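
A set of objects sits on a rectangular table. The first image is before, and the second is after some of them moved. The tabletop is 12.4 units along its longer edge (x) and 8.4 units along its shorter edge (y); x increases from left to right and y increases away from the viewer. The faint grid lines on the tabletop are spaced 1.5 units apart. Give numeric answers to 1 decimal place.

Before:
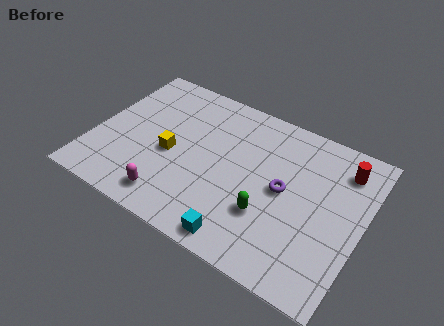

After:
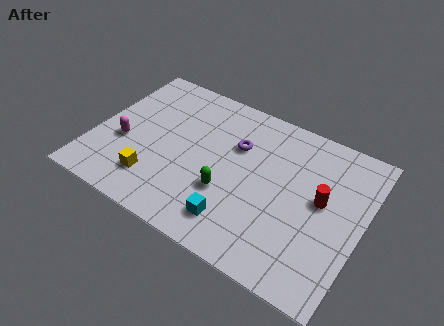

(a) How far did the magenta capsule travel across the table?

3.3

The magenta capsule was near (4.0, 1.3) before and (1.4, 3.3) after, so it travelled √(2.6² + 2.0²) ≈ 3.3 units.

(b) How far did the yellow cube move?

1.9

The yellow cube was near (3.6, 3.7) before and (3.1, 1.9) after, so it travelled √(0.5² + 1.8²) ≈ 1.9 units.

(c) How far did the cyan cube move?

0.8

The cyan cube was near (7.4, 0.9) before and (7.0, 1.6) after, so it travelled √(0.4² + 0.7²) ≈ 0.8 units.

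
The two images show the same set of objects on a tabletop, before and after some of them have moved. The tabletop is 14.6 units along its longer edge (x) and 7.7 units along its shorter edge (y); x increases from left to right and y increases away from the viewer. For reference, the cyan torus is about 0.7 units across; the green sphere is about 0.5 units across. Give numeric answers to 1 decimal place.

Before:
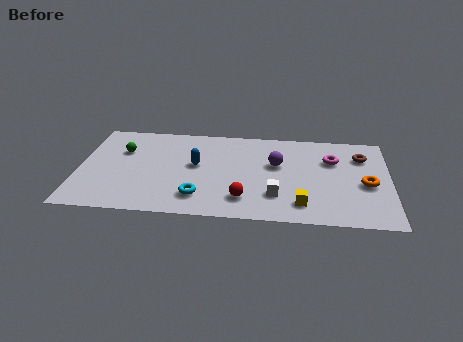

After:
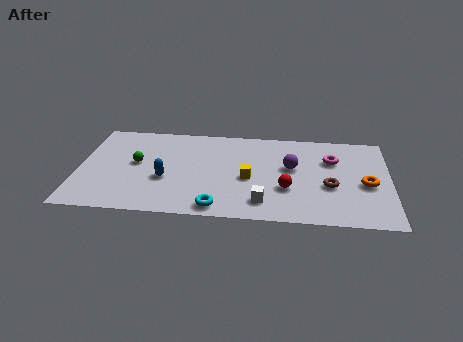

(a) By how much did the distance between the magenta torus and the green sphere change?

-0.6

The distance was about 9.9 in the first image and 9.3 in the second, so they moved 0.6 units closer together.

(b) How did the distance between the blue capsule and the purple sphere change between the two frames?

+2.3

Before: roughly 3.8 units apart; after: 6.1. That's 2.3 units further apart.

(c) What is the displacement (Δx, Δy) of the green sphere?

(0.7, -1.0)

The green sphere started near (2.0, 5.2) and ended near (2.7, 4.2).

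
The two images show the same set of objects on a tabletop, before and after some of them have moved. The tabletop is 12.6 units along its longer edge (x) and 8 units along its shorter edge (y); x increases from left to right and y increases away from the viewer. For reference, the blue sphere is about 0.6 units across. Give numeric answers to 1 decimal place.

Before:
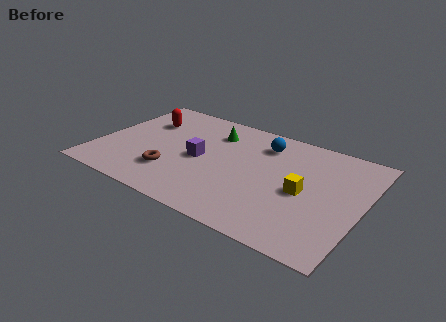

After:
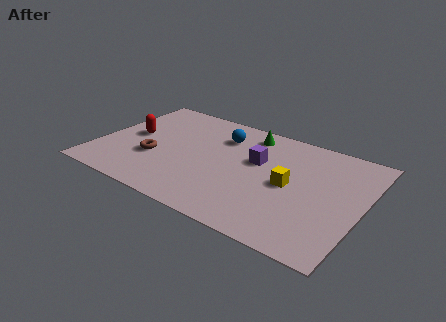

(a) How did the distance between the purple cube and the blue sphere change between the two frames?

-1.5

They were about 3.7 units apart before and 2.2 after — 1.5 units closer together.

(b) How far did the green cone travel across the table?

1.7

The green cone moved from about (5.2, 6.1) to (6.8, 6.8), a distance of √(1.6² + 0.7²) ≈ 1.7.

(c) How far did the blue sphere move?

2.0

From (7.6, 6.3) to (5.6, 6.0), the blue sphere covered √(2.0² + 0.3²) ≈ 2.0 units.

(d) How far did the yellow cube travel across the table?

0.7

The yellow cube moved from about (9.9, 3.7) to (9.2, 3.9), a distance of √(0.7² + 0.2²) ≈ 0.7.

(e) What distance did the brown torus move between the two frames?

1.2

The brown torus moved from about (3.8, 2.2) to (2.8, 2.9), a distance of √(1.0² + 0.7²) ≈ 1.2.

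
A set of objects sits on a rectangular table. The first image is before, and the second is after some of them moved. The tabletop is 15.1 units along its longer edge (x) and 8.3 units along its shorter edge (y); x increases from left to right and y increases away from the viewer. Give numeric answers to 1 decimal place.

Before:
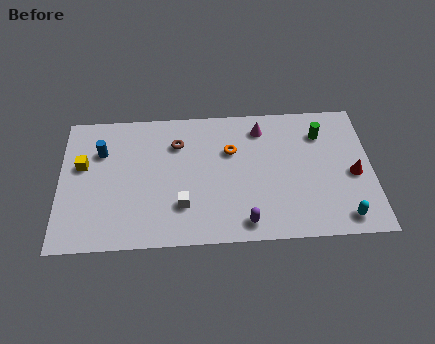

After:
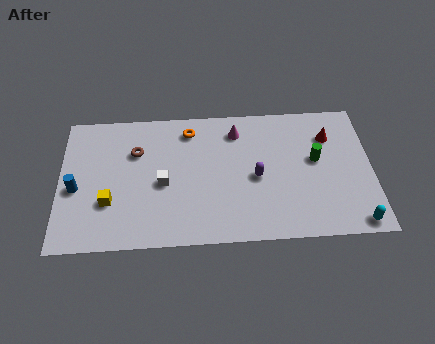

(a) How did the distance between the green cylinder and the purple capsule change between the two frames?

-3.4

The distance was about 6.4 in the first image and 3.0 in the second, so they moved 3.4 units closer together.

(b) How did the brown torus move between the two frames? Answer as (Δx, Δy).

(-2.0, -0.4)

The brown torus was at about (5.7, 6.1) and moved to about (3.7, 5.7).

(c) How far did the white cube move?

1.7

From (5.9, 2.3) to (5.0, 3.7), the white cube covered √(0.9² + 1.4²) ≈ 1.7 units.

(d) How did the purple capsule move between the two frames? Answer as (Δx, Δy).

(0.6, 2.7)

The purple capsule started near (8.9, 1.1) and ended near (9.5, 3.8).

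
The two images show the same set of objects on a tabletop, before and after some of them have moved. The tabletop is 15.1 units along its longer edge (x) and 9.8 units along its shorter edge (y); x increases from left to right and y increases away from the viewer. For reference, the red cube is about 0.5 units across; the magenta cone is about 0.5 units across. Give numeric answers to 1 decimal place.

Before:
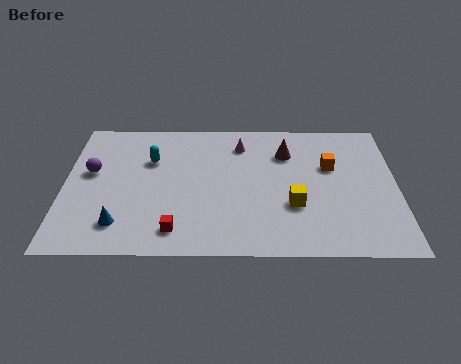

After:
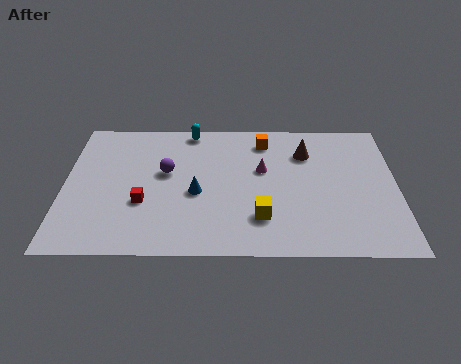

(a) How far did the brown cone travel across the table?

0.9

From (10.1, 7.2) to (11.0, 7.2), the brown cone covered √(0.9² + 0.0²) ≈ 0.9 units.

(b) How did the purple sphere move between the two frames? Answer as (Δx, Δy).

(3.4, 0.0)

From the two frames, the purple sphere sits at roughly (1.2, 5.7) before and (4.6, 5.7) after.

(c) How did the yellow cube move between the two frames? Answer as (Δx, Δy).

(-1.5, -0.9)

From the two frames, the yellow cube sits at roughly (10.4, 3.4) before and (8.9, 2.5) after.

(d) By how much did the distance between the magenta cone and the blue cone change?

-4.5

The distance was about 7.9 in the first image and 3.4 in the second, so they moved 4.5 units closer together.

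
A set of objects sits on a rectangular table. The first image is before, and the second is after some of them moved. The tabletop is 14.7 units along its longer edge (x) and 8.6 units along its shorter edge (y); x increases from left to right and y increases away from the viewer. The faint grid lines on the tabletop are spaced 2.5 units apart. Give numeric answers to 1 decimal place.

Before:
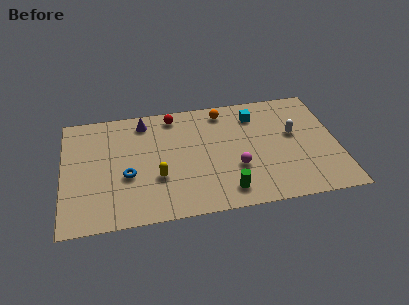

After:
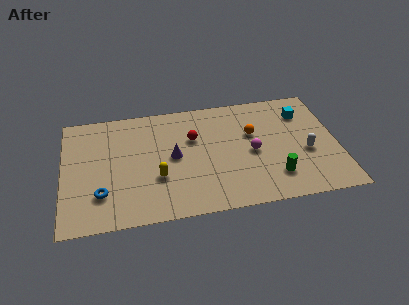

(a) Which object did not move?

the yellow capsule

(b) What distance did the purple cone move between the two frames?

3.3

From (4.4, 7.3) to (5.9, 4.4), the purple cone covered √(1.5² + 2.9²) ≈ 3.3 units.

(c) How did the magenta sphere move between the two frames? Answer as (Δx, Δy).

(0.9, 1.0)

From the two frames, the magenta sphere sits at roughly (9.2, 3.0) before and (10.1, 4.0) after.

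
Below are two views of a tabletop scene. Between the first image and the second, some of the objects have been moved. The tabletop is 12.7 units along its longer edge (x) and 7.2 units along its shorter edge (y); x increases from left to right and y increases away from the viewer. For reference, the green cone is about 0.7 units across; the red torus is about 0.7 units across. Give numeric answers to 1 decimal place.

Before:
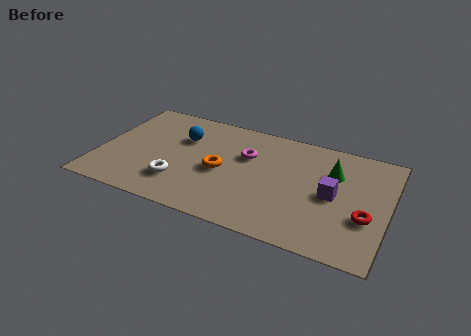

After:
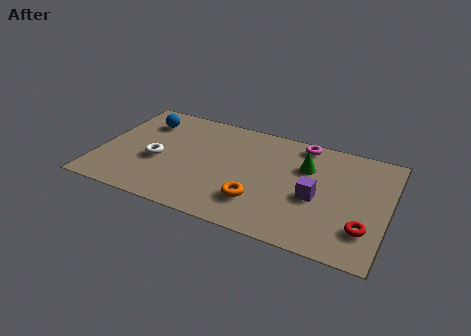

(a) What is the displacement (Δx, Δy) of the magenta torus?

(2.3, 1.7)

The magenta torus started near (6.4, 4.7) and ended near (8.7, 6.4).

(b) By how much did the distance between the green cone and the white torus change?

-0.5

The distance was about 7.2 in the first image and 6.7 in the second, so they moved 0.5 units closer together.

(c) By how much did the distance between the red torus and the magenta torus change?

-0.3

They were about 5.8 units apart before and 5.5 after — 0.3 units closer together.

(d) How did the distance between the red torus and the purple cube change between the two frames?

+0.8

The distance was about 1.7 in the first image and 2.5 in the second, so they moved 0.8 units further apart.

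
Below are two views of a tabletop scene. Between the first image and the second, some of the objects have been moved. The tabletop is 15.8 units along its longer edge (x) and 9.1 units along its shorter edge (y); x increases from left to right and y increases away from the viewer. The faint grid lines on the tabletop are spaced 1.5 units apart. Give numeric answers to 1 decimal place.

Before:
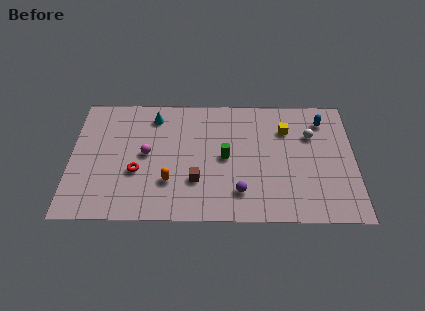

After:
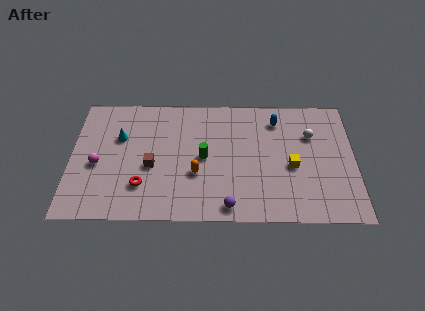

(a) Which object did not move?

the white sphere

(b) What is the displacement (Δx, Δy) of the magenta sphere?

(-2.7, -0.8)

The magenta sphere was at about (4.2, 4.7) and moved to about (1.5, 3.9).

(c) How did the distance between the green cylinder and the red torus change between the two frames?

-1.0

Before: roughly 5.0 units apart; after: 4.0. That's 1.0 units closer together.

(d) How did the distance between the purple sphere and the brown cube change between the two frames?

+2.6

The distance was about 2.5 in the first image and 5.1 in the second, so they moved 2.6 units further apart.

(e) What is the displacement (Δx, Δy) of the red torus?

(0.3, -1.0)

From the two frames, the red torus sits at roughly (3.7, 3.4) before and (4.0, 2.4) after.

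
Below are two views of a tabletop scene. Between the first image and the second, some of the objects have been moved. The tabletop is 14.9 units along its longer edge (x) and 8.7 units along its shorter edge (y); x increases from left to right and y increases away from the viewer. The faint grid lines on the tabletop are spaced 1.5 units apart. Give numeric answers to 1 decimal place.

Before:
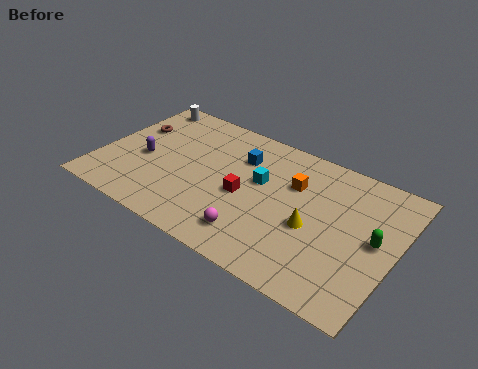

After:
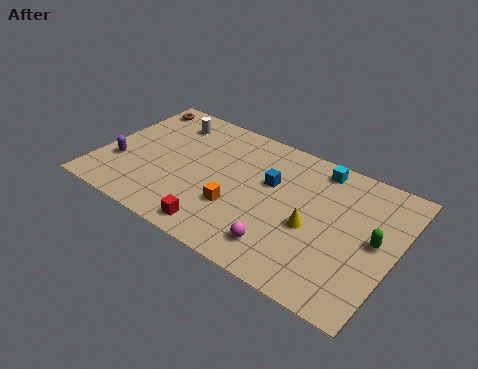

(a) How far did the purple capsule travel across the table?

1.4

The purple capsule was near (2.2, 3.8) before and (1.1, 2.9) after, so it travelled √(1.1² + 0.9²) ≈ 1.4 units.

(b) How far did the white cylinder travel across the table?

1.7

From (1.3, 7.7) to (2.9, 7.0), the white cylinder covered √(1.6² + 0.7²) ≈ 1.7 units.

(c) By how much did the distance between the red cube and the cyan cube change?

+6.2

They were about 1.4 units apart before and 7.6 after — 6.2 units further apart.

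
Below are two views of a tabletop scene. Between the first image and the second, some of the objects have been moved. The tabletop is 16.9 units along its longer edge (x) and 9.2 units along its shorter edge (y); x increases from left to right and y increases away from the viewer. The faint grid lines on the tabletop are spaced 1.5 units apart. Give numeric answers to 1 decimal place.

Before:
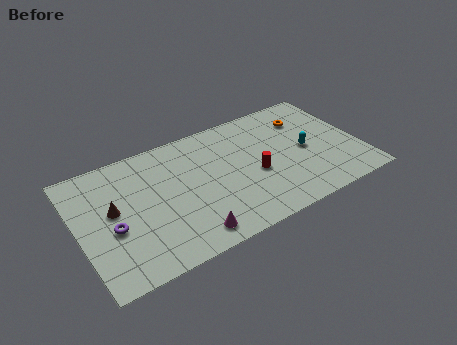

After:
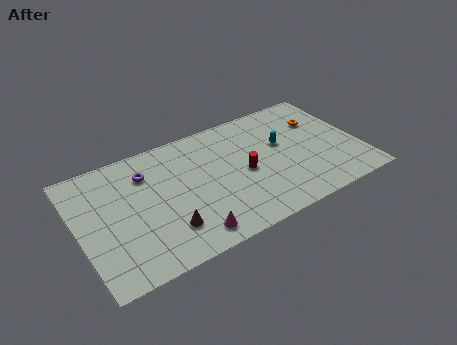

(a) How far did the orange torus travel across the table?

0.9

The orange torus moved from about (14.1, 6.9) to (14.9, 6.4), a distance of √(0.8² + 0.5²) ≈ 0.9.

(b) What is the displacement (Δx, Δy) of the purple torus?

(2.4, 3.1)

The purple torus was at about (1.9, 3.8) and moved to about (4.3, 6.9).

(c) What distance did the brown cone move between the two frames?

4.0

From (2.1, 5.1) to (4.9, 2.3), the brown cone covered √(2.8² + 2.8²) ≈ 4.0 units.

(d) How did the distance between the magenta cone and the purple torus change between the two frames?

+1.0

The distance was about 4.9 in the first image and 5.9 in the second, so they moved 1.0 units further apart.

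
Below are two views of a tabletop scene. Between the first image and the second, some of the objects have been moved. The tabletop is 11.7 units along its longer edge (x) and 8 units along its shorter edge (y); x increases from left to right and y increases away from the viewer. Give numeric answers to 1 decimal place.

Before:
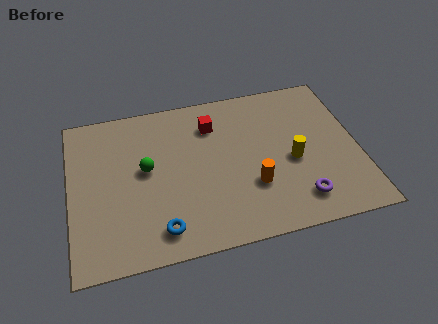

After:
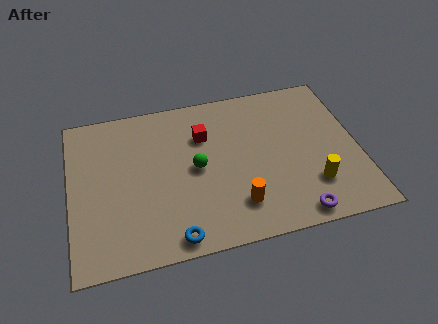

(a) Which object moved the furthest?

the green sphere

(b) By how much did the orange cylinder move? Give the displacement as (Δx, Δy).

(-0.7, -0.8)

The orange cylinder started near (7.3, 2.6) and ended near (6.6, 1.8).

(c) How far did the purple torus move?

0.7

The purple torus moved from about (9.1, 1.5) to (8.9, 0.8), a distance of √(0.2² + 0.7²) ≈ 0.7.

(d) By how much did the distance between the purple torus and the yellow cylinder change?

-0.5

The distance was about 2.0 in the first image and 1.5 in the second, so they moved 0.5 units closer together.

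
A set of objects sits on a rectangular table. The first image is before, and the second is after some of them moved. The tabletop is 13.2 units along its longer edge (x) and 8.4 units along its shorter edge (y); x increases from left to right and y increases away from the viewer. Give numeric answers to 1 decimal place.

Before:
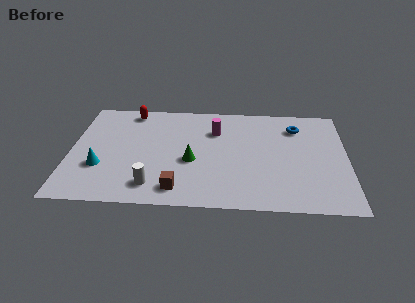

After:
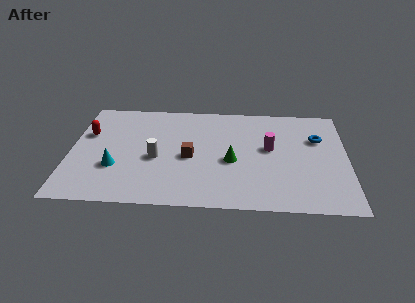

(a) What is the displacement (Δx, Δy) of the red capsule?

(-2.0, -2.0)

From the two frames, the red capsule sits at roughly (2.8, 7.4) before and (0.8, 5.4) after.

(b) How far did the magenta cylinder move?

2.9

The magenta cylinder was near (6.9, 6.0) before and (9.5, 4.7) after, so it travelled √(2.6² + 1.3²) ≈ 2.9 units.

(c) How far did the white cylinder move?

2.1

The white cylinder moved from about (4.0, 1.5) to (4.1, 3.6), a distance of √(0.1² + 2.1²) ≈ 2.1.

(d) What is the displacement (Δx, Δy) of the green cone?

(1.9, 0.1)

From the two frames, the green cone sits at roughly (5.8, 3.5) before and (7.7, 3.6) after.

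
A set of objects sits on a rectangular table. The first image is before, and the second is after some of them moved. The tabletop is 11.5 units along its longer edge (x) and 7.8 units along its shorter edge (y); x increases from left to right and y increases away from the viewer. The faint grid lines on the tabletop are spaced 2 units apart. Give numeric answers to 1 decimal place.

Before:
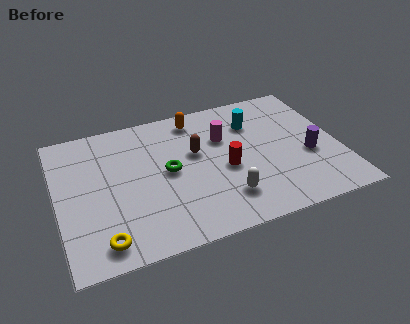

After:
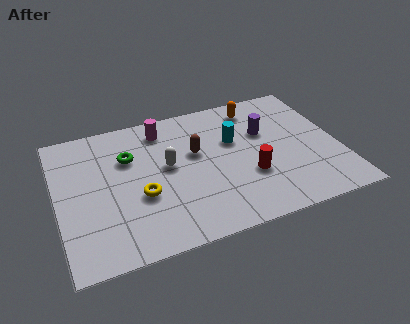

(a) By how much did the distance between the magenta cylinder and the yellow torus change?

-3.0

Before: roughly 6.7 units apart; after: 3.7. That's 3.0 units closer together.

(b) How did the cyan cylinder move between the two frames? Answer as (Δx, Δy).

(-0.9, -0.8)

From the two frames, the cyan cylinder sits at roughly (8.2, 5.7) before and (7.3, 4.9) after.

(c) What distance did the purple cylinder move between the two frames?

2.5

From (10.2, 3.1) to (8.6, 5.0), the purple cylinder covered √(1.6² + 1.9²) ≈ 2.5 units.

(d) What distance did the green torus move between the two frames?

2.0

The green torus moved from about (4.5, 4.0) to (3.0, 5.3), a distance of √(1.5² + 1.3²) ≈ 2.0.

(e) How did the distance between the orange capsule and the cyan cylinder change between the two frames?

-0.5

The distance was about 2.5 in the first image and 2.0 in the second, so they moved 0.5 units closer together.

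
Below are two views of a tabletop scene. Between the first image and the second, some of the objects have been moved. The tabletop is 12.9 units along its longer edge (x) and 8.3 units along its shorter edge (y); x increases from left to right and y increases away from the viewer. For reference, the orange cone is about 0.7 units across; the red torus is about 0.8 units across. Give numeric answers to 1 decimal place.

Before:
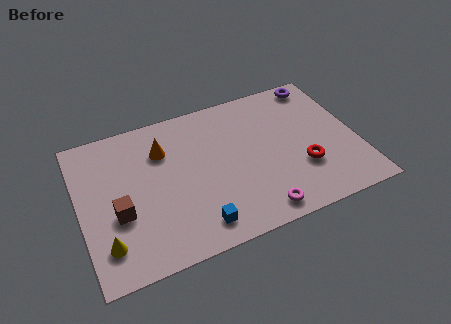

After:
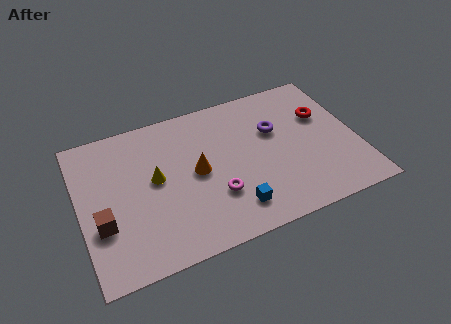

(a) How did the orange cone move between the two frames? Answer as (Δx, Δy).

(1.4, -1.8)

The orange cone was at about (4.0, 6.0) and moved to about (5.4, 4.2).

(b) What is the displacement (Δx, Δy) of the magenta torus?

(-1.8, 1.6)

The magenta torus was at about (7.9, 1.0) and moved to about (6.1, 2.6).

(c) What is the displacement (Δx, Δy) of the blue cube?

(1.7, 0.3)

The blue cube was at about (5.1, 1.3) and moved to about (6.8, 1.6).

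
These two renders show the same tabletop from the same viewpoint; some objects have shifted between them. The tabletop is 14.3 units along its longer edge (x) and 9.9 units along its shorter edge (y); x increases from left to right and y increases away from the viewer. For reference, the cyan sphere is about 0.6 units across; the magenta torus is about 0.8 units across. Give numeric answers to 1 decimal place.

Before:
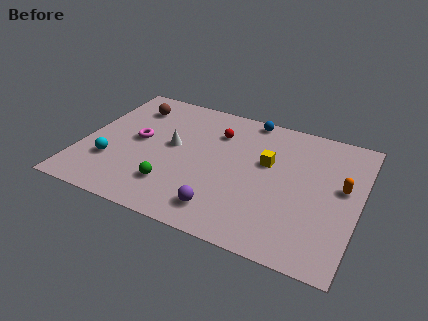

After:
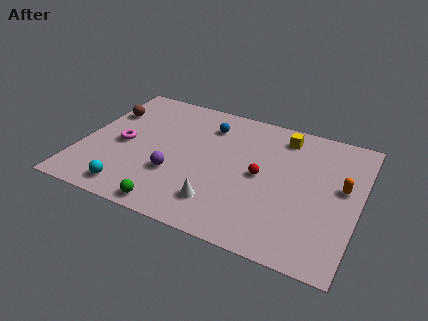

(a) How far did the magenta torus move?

0.9

From (2.8, 5.2) to (2.1, 4.6), the magenta torus covered √(0.7² + 0.6²) ≈ 0.9 units.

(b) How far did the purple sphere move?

3.1

The purple sphere was near (7.7, 1.7) before and (5.0, 3.3) after, so it travelled √(2.7² + 1.6²) ≈ 3.1 units.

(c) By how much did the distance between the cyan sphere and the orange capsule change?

-0.7

The distance was about 12.0 in the first image and 11.3 in the second, so they moved 0.7 units closer together.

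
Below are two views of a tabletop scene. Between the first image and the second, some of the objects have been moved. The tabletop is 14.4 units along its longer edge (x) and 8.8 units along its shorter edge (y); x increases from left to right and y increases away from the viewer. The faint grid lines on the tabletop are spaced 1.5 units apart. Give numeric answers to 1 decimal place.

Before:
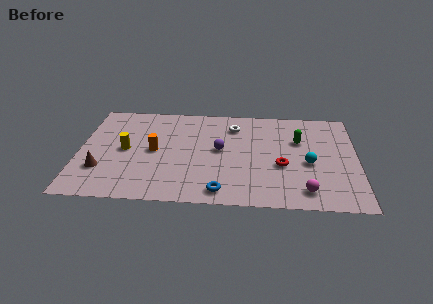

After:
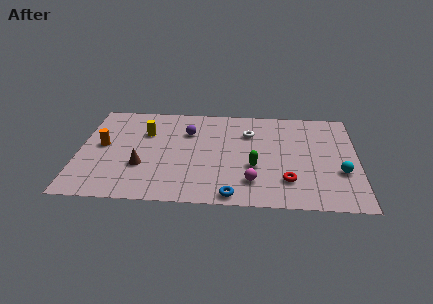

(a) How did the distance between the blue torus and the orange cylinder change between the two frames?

+3.0

Before: roughly 4.8 units apart; after: 7.8. That's 3.0 units further apart.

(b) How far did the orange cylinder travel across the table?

2.7

The orange cylinder was near (3.9, 4.4) before and (1.2, 4.7) after, so it travelled √(2.7² + 0.3²) ≈ 2.7 units.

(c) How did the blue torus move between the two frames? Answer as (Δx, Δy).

(0.6, -0.3)

The blue torus started near (7.4, 1.1) and ended near (8.0, 0.8).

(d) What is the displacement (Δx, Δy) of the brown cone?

(2.1, 0.4)

From the two frames, the brown cone sits at roughly (1.2, 2.6) before and (3.3, 3.0) after.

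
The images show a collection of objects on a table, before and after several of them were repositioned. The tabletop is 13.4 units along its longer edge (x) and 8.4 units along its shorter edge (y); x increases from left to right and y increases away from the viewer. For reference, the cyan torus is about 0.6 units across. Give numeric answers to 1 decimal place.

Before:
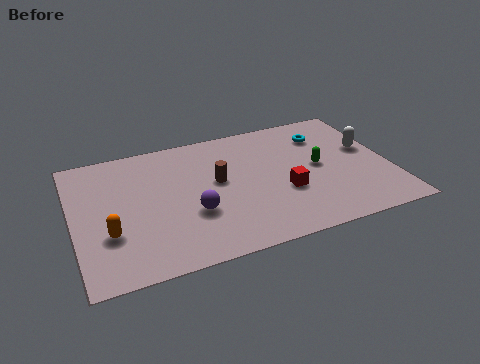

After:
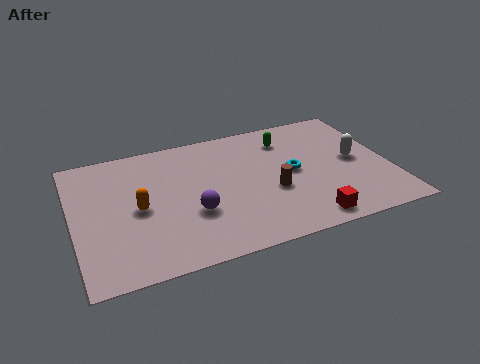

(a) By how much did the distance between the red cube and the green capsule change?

+3.6

They were about 2.0 units apart before and 5.6 after — 3.6 units further apart.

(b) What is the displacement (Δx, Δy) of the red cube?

(0.7, -2.1)

From the two frames, the red cube sits at roughly (8.8, 3.1) before and (9.5, 1.0) after.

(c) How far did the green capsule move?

2.5

The green capsule moved from about (10.4, 4.3) to (9.3, 6.6), a distance of √(1.1² + 2.3²) ≈ 2.5.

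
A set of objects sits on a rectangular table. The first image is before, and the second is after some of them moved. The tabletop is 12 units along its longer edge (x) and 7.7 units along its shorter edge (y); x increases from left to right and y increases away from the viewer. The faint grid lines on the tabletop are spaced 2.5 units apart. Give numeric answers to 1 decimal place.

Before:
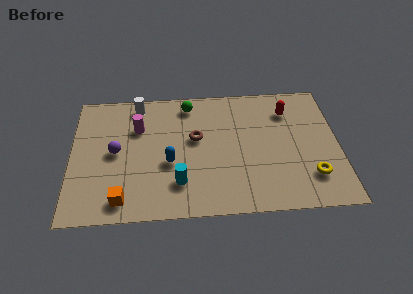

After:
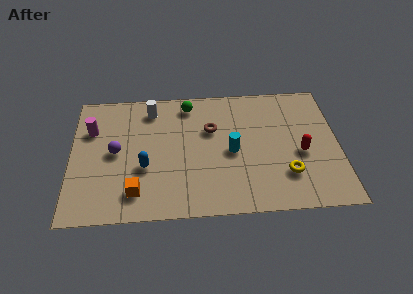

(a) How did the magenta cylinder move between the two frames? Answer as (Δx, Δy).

(-2.1, 0.0)

The magenta cylinder was at about (3.0, 5.3) and moved to about (0.9, 5.3).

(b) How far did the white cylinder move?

0.7

The white cylinder was near (3.0, 6.7) before and (3.6, 6.4) after, so it travelled √(0.6² + 0.3²) ≈ 0.7 units.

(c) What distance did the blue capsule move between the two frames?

1.1

The blue capsule moved from about (4.4, 3.1) to (3.3, 2.9), a distance of √(1.1² + 0.2²) ≈ 1.1.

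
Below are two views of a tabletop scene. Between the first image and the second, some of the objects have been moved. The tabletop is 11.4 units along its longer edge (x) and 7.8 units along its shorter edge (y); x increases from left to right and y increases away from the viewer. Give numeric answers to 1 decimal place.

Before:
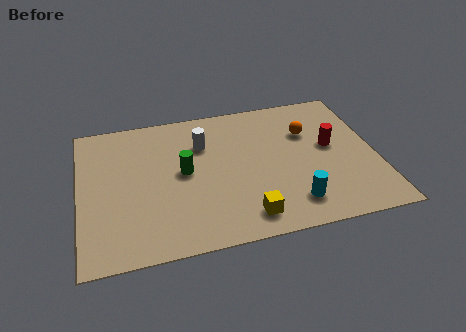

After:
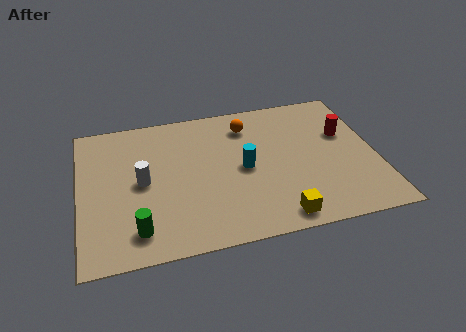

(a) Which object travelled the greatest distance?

the green cylinder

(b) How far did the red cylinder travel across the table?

0.8

From (9.7, 4.3) to (10.3, 4.9), the red cylinder covered √(0.6² + 0.6²) ≈ 0.8 units.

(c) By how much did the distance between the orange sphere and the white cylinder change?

+0.7

The distance was about 4.1 in the first image and 4.8 in the second, so they moved 0.7 units further apart.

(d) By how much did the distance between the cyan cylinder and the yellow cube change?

+1.3

They were about 1.8 units apart before and 3.1 after — 1.3 units further apart.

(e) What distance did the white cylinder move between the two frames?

2.9

From (4.8, 5.5) to (2.4, 3.9), the white cylinder covered √(2.4² + 1.6²) ≈ 2.9 units.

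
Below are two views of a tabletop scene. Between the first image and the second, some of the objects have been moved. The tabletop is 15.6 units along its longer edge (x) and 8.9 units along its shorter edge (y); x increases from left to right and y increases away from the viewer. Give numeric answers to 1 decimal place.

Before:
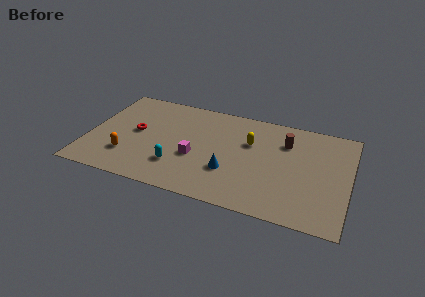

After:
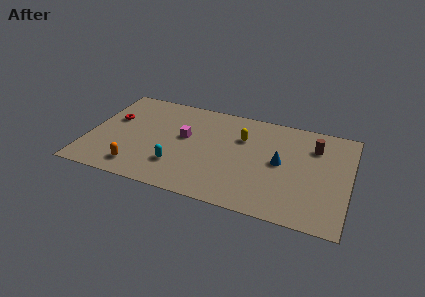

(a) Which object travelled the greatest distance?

the blue cone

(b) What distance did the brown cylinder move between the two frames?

1.7

From (11.7, 6.5) to (13.4, 6.6), the brown cylinder covered √(1.7² + 0.1²) ≈ 1.7 units.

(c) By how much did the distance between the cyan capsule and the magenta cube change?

+1.2

Before: roughly 1.5 units apart; after: 2.7. That's 1.2 units further apart.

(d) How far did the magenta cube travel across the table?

1.8

The magenta cube was near (6.5, 3.5) before and (5.7, 5.1) after, so it travelled √(0.8² + 1.6²) ≈ 1.8 units.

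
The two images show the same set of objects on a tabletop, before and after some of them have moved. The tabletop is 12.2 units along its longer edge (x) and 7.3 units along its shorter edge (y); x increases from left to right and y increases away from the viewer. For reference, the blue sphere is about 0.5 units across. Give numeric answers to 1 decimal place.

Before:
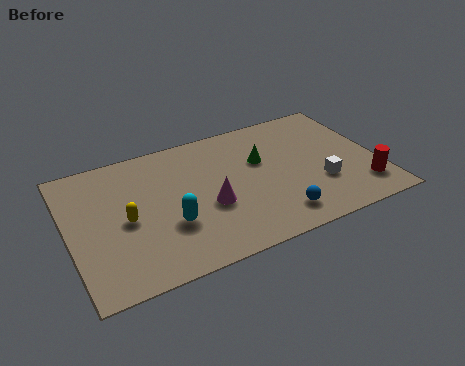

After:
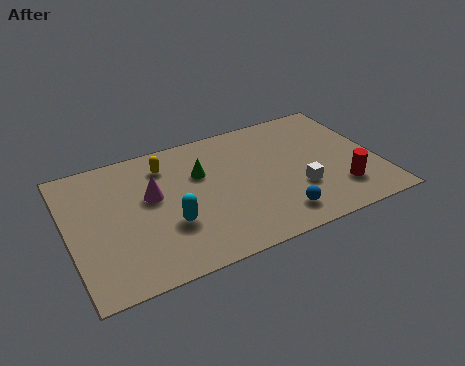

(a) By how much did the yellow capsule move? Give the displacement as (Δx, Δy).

(1.8, 2.4)

The yellow capsule started near (2.2, 3.4) and ended near (4.0, 5.8).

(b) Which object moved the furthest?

the yellow capsule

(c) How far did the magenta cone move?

2.5

From (5.4, 2.9) to (3.3, 4.3), the magenta cone covered √(2.1² + 1.4²) ≈ 2.5 units.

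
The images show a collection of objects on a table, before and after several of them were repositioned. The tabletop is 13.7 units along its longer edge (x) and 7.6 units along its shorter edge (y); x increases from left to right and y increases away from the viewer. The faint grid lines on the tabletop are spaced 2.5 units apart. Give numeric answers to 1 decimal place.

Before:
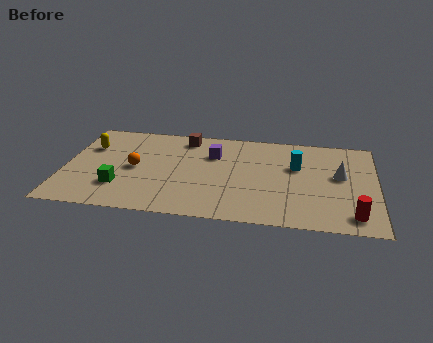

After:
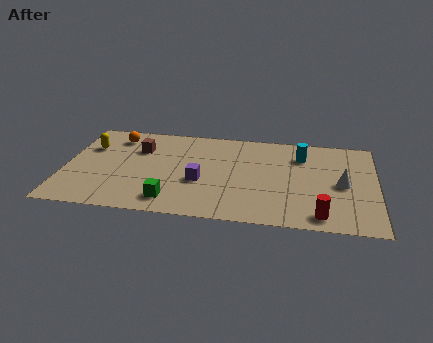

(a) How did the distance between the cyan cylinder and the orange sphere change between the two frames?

+1.1

The distance was about 7.2 in the first image and 8.3 in the second, so they moved 1.1 units further apart.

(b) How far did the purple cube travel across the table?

2.4

The purple cube moved from about (6.5, 5.3) to (6.0, 3.0), a distance of √(0.5² + 2.3²) ≈ 2.4.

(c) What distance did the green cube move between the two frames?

2.4

The green cube was near (2.5, 2.1) before and (4.8, 1.3) after, so it travelled √(2.3² + 0.8²) ≈ 2.4 units.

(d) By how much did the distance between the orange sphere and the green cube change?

+3.9

Before: roughly 1.7 units apart; after: 5.6. That's 3.9 units further apart.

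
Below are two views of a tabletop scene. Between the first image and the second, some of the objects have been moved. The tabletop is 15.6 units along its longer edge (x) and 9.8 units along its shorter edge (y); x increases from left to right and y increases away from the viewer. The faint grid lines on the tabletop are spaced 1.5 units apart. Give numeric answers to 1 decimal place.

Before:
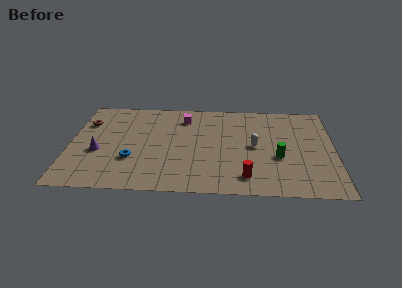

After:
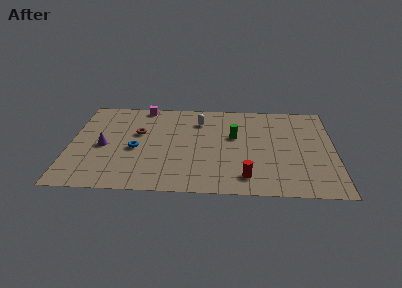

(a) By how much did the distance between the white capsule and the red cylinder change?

+3.2

Before: roughly 3.2 units apart; after: 6.4. That's 3.2 units further apart.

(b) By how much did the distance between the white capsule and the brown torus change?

-6.3

They were about 10.2 units apart before and 3.9 after — 6.3 units closer together.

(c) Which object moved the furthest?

the white capsule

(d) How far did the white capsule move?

4.2

The white capsule was near (10.9, 4.9) before and (7.6, 7.5) after, so it travelled √(3.3² + 2.6²) ≈ 4.2 units.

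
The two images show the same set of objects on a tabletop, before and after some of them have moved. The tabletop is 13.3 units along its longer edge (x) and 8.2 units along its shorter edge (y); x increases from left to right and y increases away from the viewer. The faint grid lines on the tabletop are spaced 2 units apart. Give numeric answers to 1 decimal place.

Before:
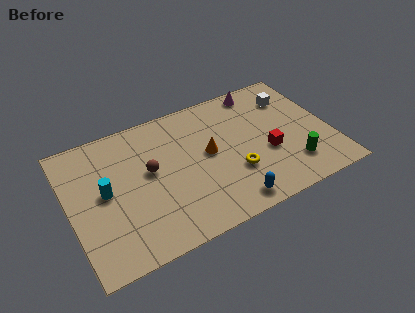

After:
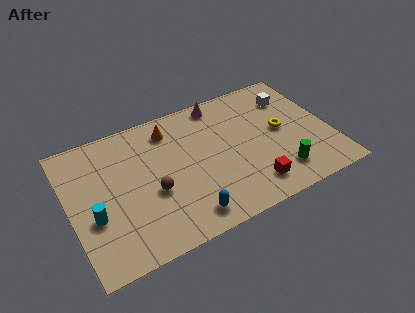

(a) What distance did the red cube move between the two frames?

2.0

The red cube moved from about (10.0, 3.2) to (8.9, 1.5), a distance of √(1.1² + 1.7²) ≈ 2.0.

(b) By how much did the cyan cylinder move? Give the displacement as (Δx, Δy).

(-0.7, -1.2)

From the two frames, the cyan cylinder sits at roughly (1.8, 4.3) before and (1.1, 3.1) after.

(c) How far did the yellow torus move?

3.1

The yellow torus was near (8.2, 2.7) before and (10.9, 4.3) after, so it travelled √(2.7² + 1.6²) ≈ 3.1 units.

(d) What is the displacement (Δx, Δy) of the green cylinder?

(-0.7, -0.2)

From the two frames, the green cylinder sits at roughly (11.1, 1.9) before and (10.4, 1.7) after.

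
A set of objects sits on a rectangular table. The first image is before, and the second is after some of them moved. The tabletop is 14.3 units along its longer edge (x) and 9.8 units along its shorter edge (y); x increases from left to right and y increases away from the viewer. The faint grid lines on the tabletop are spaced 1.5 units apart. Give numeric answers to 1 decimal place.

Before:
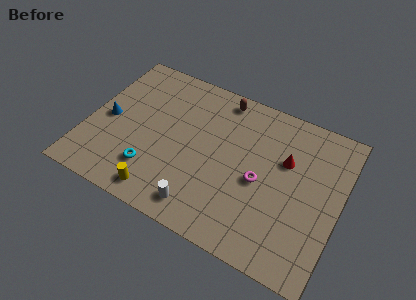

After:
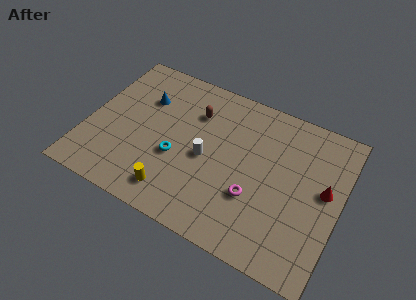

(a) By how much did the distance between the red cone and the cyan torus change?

+0.3

The distance was about 8.1 in the first image and 8.4 in the second, so they moved 0.3 units further apart.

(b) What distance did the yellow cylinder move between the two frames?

0.8

The yellow cylinder moved from about (4.7, 1.2) to (5.4, 1.6), a distance of √(0.7² + 0.4²) ≈ 0.8.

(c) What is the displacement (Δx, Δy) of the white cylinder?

(-0.2, 3.1)

From the two frames, the white cylinder sits at roughly (7.0, 1.4) before and (6.8, 4.5) after.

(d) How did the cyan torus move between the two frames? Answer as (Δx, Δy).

(1.2, 1.4)

The cyan torus was at about (4.0, 2.4) and moved to about (5.2, 3.8).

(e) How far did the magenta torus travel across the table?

1.1

The magenta torus was near (9.9, 4.4) before and (9.7, 3.3) after, so it travelled √(0.2² + 1.1²) ≈ 1.1 units.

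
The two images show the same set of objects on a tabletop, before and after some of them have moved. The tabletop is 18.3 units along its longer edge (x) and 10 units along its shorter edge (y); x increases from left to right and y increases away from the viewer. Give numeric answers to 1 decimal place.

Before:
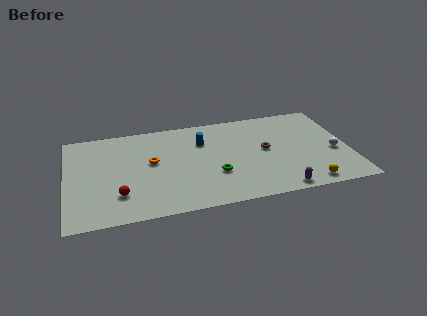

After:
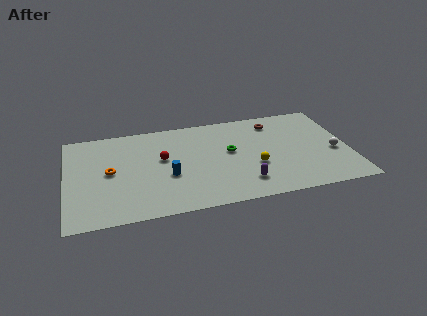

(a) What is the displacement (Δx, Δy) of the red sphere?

(2.9, 3.2)

From the two frames, the red sphere sits at roughly (3.3, 2.6) before and (6.2, 5.8) after.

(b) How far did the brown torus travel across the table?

3.0

From (12.9, 5.3) to (13.7, 8.2), the brown torus covered √(0.8² + 2.9²) ≈ 3.0 units.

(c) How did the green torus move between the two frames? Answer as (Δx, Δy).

(1.1, 2.2)

The green torus started near (9.5, 3.4) and ended near (10.6, 5.6).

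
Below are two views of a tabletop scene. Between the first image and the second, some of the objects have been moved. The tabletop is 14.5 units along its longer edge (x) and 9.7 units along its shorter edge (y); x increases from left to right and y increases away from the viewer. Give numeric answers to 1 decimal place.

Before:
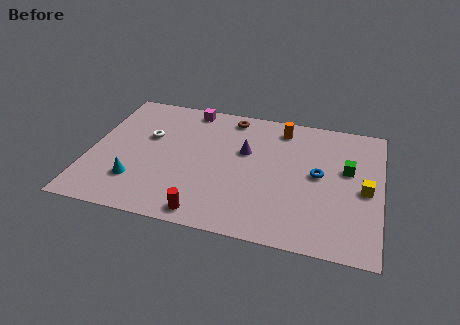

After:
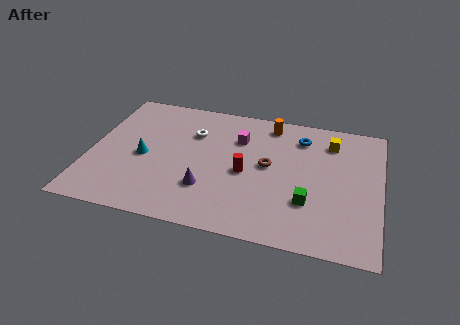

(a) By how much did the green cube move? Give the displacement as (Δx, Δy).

(-1.8, -2.8)

The green cube was at about (12.8, 5.8) and moved to about (11.0, 3.0).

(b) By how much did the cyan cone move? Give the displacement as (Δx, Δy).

(0.2, 1.9)

The cyan cone started near (2.5, 2.5) and ended near (2.7, 4.4).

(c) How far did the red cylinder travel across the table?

3.8

The red cylinder was near (6.1, 1.0) before and (7.8, 4.4) after, so it travelled √(1.7² + 3.4²) ≈ 3.8 units.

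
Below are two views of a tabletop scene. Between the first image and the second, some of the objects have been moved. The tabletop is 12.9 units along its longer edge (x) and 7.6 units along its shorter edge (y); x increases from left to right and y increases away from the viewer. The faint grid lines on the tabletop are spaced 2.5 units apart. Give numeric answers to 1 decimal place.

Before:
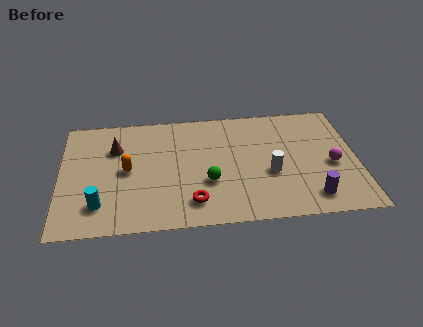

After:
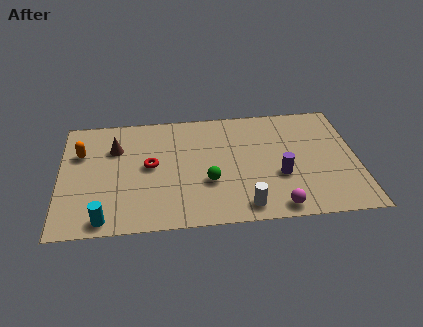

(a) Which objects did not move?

the green sphere and the brown cone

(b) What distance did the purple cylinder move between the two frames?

2.0

From (10.8, 1.3) to (9.5, 2.8), the purple cylinder covered √(1.3² + 1.5²) ≈ 2.0 units.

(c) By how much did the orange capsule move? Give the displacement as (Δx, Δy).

(-2.0, 1.3)

From the two frames, the orange capsule sits at roughly (2.9, 3.8) before and (0.9, 5.1) after.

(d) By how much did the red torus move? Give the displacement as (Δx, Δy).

(-1.8, 2.5)

The red torus was at about (5.7, 1.5) and moved to about (3.9, 4.0).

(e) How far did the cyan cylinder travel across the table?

0.9

From (1.7, 1.7) to (1.9, 0.8), the cyan cylinder covered √(0.2² + 0.9²) ≈ 0.9 units.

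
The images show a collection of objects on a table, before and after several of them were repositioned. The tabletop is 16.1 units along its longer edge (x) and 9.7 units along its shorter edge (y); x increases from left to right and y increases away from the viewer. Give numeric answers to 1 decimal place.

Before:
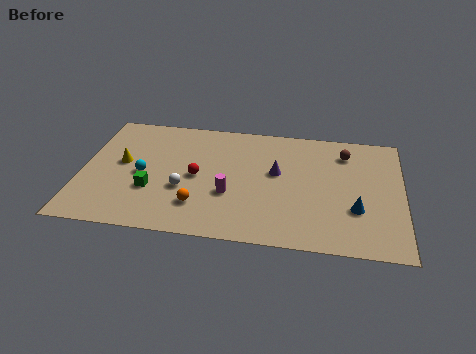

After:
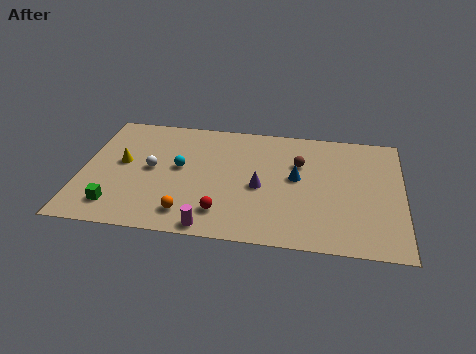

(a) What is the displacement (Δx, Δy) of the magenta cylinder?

(-0.8, -2.7)

The magenta cylinder was at about (7.5, 3.5) and moved to about (6.7, 0.8).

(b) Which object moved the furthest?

the blue cone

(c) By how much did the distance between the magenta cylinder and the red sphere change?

-0.8

The distance was about 2.1 in the first image and 1.3 in the second, so they moved 0.8 units closer together.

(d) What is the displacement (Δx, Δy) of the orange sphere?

(-0.5, -0.7)

The orange sphere started near (6.0, 2.4) and ended near (5.5, 1.7).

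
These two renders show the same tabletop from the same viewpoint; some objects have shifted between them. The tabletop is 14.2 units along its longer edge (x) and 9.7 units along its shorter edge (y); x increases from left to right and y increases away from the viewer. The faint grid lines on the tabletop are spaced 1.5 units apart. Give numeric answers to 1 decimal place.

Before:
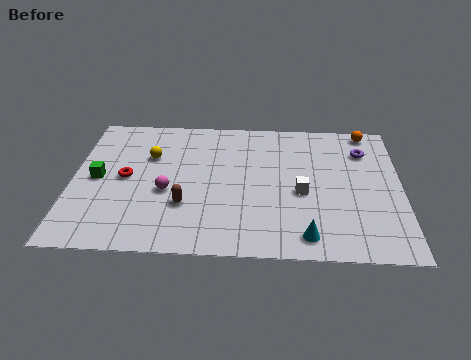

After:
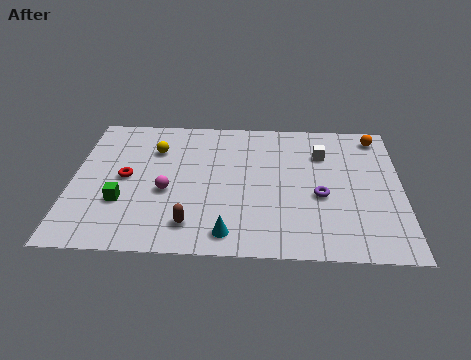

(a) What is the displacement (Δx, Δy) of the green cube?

(1.1, -1.6)

The green cube started near (1.1, 4.8) and ended near (2.2, 3.2).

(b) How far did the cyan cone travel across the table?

3.3

The cyan cone was near (10.1, 1.3) before and (6.8, 1.3) after, so it travelled √(3.3² + 0.0²) ≈ 3.3 units.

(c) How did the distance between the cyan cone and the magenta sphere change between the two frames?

-2.8

They were about 6.6 units apart before and 3.8 after — 2.8 units closer together.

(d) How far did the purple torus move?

3.8

The purple torus was near (12.6, 7.3) before and (10.7, 4.0) after, so it travelled √(1.9² + 3.3²) ≈ 3.8 units.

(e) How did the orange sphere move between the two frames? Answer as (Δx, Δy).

(0.4, -0.4)

The orange sphere was at about (12.8, 8.8) and moved to about (13.2, 8.4).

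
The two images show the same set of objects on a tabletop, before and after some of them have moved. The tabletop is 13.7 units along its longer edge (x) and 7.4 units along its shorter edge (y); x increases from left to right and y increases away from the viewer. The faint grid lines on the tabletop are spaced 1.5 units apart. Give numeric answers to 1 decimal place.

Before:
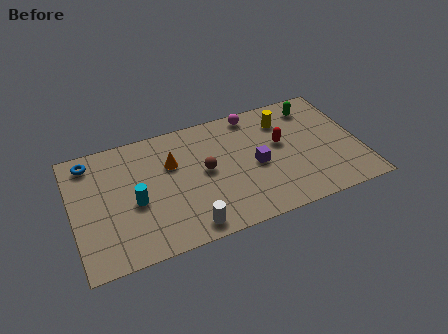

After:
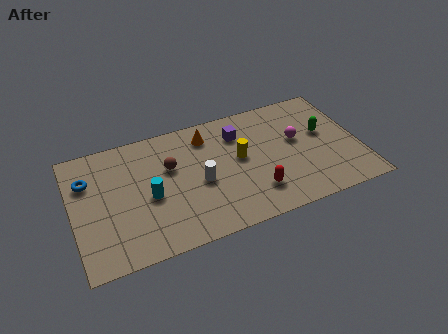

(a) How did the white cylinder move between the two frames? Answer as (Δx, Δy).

(0.8, 2.4)

The white cylinder was at about (5.2, 0.9) and moved to about (6.0, 3.3).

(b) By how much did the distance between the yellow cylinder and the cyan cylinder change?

-3.3

Before: roughly 7.8 units apart; after: 4.5. That's 3.3 units closer together.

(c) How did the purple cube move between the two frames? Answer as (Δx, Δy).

(-0.6, 2.2)

The purple cube started near (8.7, 3.4) and ended near (8.1, 5.6).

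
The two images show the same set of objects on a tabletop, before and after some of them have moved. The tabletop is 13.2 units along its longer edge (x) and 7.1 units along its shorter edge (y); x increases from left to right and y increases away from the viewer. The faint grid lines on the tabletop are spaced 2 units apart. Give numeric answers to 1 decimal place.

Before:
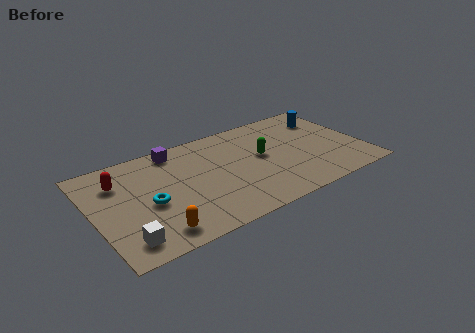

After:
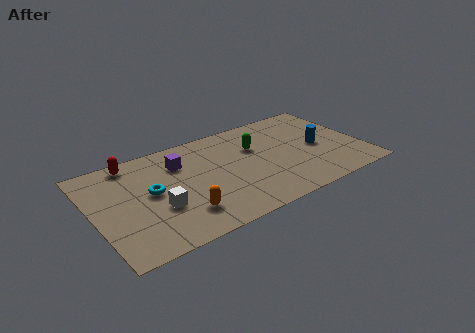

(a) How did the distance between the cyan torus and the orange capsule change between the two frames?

+0.4

Before: roughly 2.0 units apart; after: 2.4. That's 0.4 units further apart.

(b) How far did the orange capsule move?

1.5

The orange capsule moved from about (2.6, 1.1) to (4.0, 1.7), a distance of √(1.4² + 0.6²) ≈ 1.5.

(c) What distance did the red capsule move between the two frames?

1.4

From (1.4, 5.2) to (2.2, 6.3), the red capsule covered √(0.8² + 1.1²) ≈ 1.4 units.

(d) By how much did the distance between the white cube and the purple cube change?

-2.9

Before: roughly 5.9 units apart; after: 3.0. That's 2.9 units closer together.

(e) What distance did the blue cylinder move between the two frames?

2.2

The blue cylinder was near (11.9, 5.4) before and (11.1, 3.4) after, so it travelled √(0.8² + 2.0²) ≈ 2.2 units.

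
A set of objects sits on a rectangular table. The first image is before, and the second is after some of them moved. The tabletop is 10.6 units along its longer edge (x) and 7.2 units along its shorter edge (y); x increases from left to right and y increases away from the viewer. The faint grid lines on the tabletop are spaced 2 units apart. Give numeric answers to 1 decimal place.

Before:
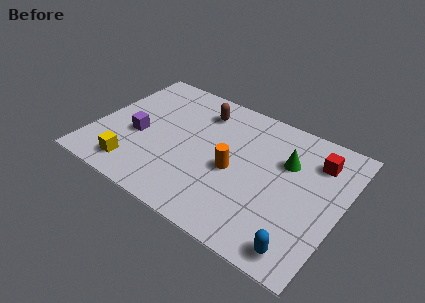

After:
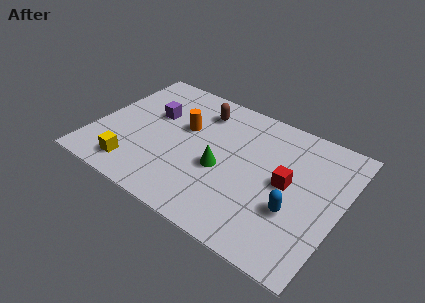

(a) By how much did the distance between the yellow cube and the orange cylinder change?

-0.9

Before: roughly 4.5 units apart; after: 3.6. That's 0.9 units closer together.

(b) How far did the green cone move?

3.1

From (8.1, 4.8) to (5.6, 3.0), the green cone covered √(2.5² + 1.8²) ≈ 3.1 units.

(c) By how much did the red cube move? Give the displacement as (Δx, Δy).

(-1.0, -1.8)

The red cube started near (9.3, 5.5) and ended near (8.3, 3.7).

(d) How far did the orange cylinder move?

2.7

The orange cylinder moved from about (6.1, 3.2) to (3.7, 4.4), a distance of √(2.4² + 1.2²) ≈ 2.7.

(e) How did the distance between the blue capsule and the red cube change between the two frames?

-3.3

The distance was about 4.6 in the first image and 1.3 in the second, so they moved 3.3 units closer together.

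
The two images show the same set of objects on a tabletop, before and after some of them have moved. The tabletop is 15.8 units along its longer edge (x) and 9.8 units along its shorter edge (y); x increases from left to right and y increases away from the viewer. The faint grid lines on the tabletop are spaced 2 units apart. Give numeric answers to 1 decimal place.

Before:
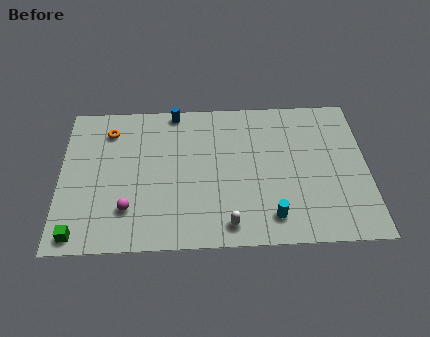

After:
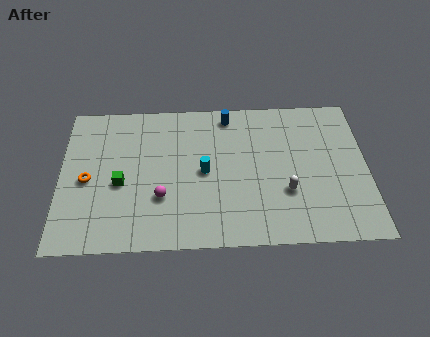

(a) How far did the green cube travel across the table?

3.8

From (1.0, 1.0) to (3.1, 4.2), the green cube covered √(2.1² + 3.2²) ≈ 3.8 units.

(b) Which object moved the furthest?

the cyan cylinder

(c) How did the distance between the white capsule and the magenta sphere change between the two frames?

+1.2

They were about 5.2 units apart before and 6.4 after — 1.2 units further apart.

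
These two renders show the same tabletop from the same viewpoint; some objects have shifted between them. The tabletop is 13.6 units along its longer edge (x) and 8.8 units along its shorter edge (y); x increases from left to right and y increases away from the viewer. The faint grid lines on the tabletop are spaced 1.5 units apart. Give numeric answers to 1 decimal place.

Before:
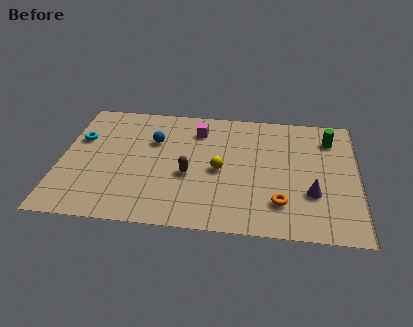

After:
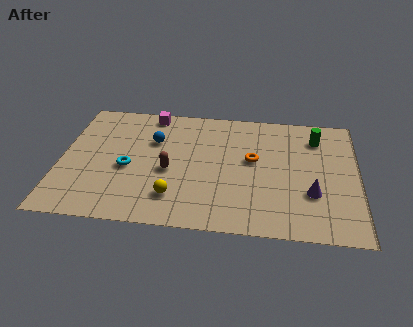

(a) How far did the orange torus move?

3.2

The orange torus was near (10.1, 2.1) before and (8.8, 5.0) after, so it travelled √(1.3² + 2.9²) ≈ 3.2 units.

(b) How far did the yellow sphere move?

2.9

From (7.3, 4.1) to (5.3, 2.0), the yellow sphere covered √(2.0² + 2.1²) ≈ 2.9 units.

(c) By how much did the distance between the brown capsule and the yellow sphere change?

+0.3

They were about 1.5 units apart before and 1.8 after — 0.3 units further apart.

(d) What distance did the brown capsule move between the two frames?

0.9

The brown capsule moved from about (5.9, 3.6) to (5.0, 3.8), a distance of √(0.9² + 0.2²) ≈ 0.9.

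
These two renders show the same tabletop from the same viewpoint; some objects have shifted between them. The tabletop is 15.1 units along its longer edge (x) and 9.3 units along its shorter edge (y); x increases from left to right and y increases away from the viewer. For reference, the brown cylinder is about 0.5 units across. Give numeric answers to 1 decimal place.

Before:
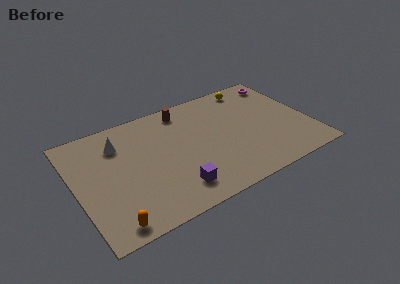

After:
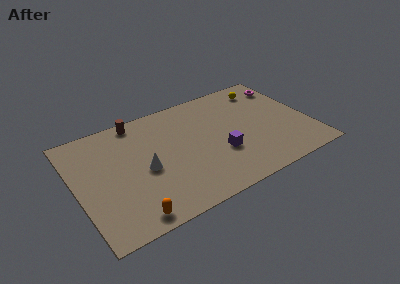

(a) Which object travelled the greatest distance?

the purple cube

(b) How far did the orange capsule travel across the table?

1.2

From (1.7, 1.0) to (2.9, 1.0), the orange capsule covered √(1.2² + 0.0²) ≈ 1.2 units.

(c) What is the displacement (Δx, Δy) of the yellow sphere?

(0.8, -0.5)

The yellow sphere started near (12.0, 8.2) and ended near (12.8, 7.7).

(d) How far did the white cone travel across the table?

3.1

The white cone moved from about (3.0, 7.0) to (4.3, 4.2), a distance of √(1.3² + 2.8²) ≈ 3.1.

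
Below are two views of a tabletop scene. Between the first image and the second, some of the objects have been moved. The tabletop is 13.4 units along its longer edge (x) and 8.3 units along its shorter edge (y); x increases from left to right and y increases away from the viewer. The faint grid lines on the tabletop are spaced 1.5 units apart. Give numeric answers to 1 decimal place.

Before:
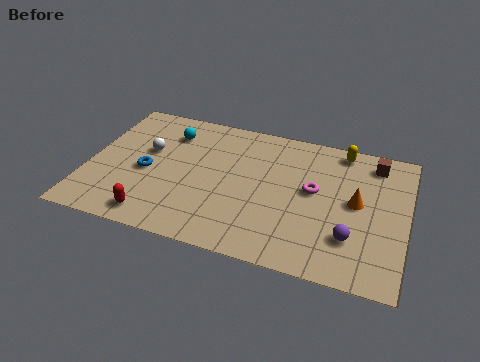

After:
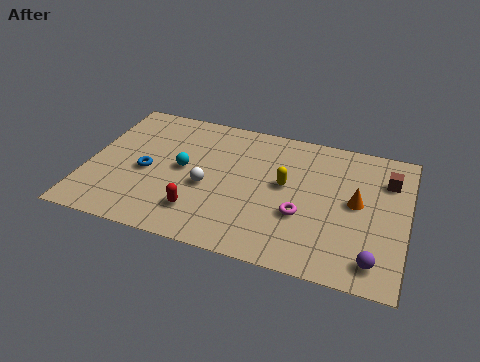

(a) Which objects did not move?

the blue torus and the orange cone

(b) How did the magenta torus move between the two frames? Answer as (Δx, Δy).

(-0.4, -1.6)

The magenta torus started near (9.5, 4.6) and ended near (9.1, 3.0).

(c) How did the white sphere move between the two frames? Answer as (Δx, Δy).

(2.7, -1.5)

From the two frames, the white sphere sits at roughly (2.4, 5.0) before and (5.1, 3.5) after.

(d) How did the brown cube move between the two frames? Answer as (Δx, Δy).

(0.6, -0.9)

The brown cube was at about (11.9, 7.0) and moved to about (12.5, 6.1).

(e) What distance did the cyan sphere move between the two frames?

2.2

The cyan sphere moved from about (3.2, 6.4) to (4.0, 4.3), a distance of √(0.8² + 2.1²) ≈ 2.2.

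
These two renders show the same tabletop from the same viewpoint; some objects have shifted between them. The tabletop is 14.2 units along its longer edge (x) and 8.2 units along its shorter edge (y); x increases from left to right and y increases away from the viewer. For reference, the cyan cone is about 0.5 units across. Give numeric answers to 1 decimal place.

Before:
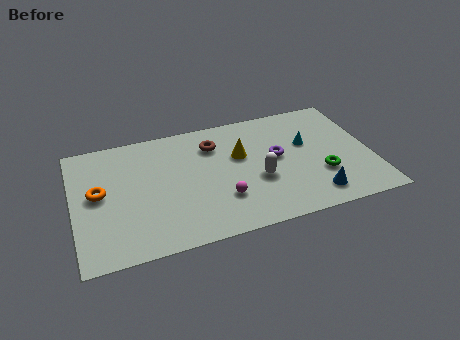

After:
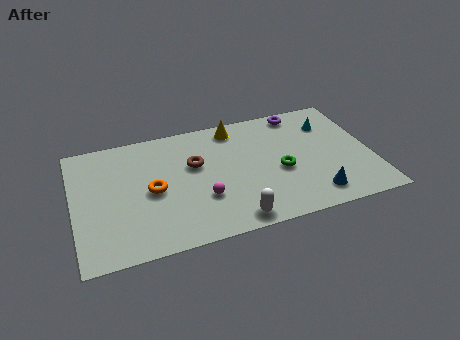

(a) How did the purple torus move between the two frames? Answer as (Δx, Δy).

(1.4, 2.8)

From the two frames, the purple torus sits at roughly (9.7, 4.5) before and (11.1, 7.3) after.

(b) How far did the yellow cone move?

2.0

From (8.0, 5.1) to (7.9, 7.1), the yellow cone covered √(0.1² + 2.0²) ≈ 2.0 units.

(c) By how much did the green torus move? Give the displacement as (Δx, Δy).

(-1.9, 0.8)

The green torus was at about (11.7, 2.7) and moved to about (9.8, 3.5).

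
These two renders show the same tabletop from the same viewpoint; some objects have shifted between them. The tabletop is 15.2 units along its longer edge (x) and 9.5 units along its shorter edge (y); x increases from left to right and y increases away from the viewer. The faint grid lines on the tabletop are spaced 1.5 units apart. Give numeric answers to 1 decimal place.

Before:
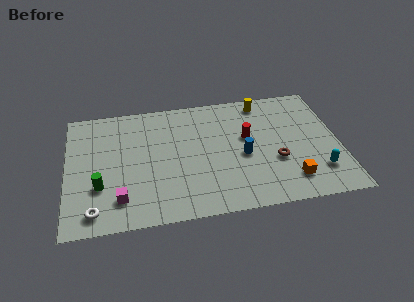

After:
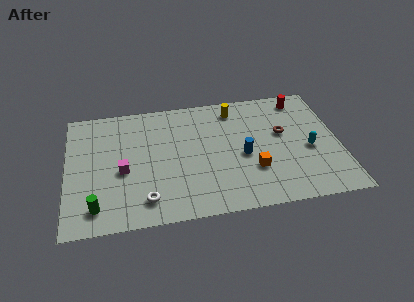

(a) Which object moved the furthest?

the red cylinder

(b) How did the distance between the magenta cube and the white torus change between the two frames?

+1.1

Before: roughly 1.6 units apart; after: 2.7. That's 1.1 units further apart.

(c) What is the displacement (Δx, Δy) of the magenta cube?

(0.2, 2.1)

The magenta cube was at about (2.9, 2.0) and moved to about (3.1, 4.1).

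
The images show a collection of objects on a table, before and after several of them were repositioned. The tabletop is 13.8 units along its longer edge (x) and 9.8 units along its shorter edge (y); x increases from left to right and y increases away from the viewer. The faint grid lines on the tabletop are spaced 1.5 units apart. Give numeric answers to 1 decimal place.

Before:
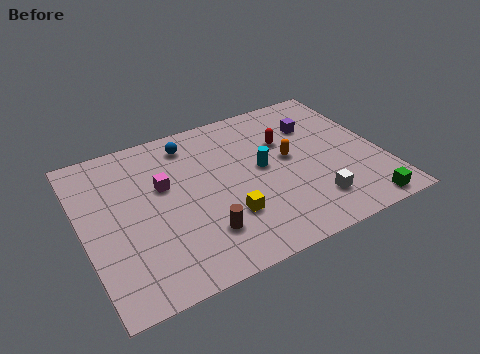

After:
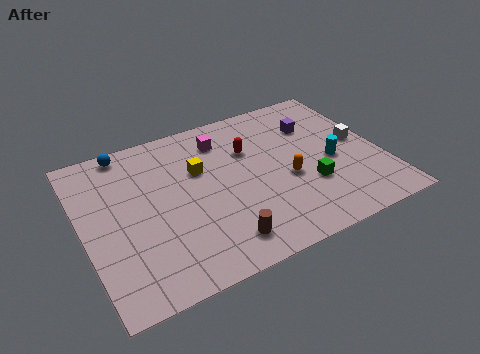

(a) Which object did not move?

the purple cube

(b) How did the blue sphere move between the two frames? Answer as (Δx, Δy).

(-2.9, 0.7)

The blue sphere started near (5.3, 8.2) and ended near (2.4, 8.9).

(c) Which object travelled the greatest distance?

the white cube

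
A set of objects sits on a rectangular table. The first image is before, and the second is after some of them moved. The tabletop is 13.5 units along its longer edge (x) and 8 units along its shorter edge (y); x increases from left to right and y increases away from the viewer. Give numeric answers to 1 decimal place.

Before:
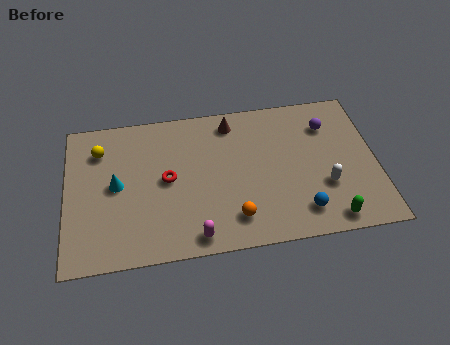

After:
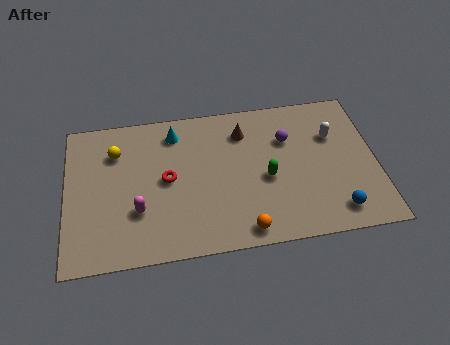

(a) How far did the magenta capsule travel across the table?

2.9

The magenta capsule was near (5.5, 0.9) before and (3.1, 2.6) after, so it travelled √(2.4² + 1.7²) ≈ 2.9 units.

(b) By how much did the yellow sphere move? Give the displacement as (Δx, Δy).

(0.7, -0.2)

The yellow sphere was at about (1.5, 6.1) and moved to about (2.2, 5.9).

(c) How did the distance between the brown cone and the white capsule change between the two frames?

-1.7

The distance was about 5.7 in the first image and 4.0 in the second, so they moved 1.7 units closer together.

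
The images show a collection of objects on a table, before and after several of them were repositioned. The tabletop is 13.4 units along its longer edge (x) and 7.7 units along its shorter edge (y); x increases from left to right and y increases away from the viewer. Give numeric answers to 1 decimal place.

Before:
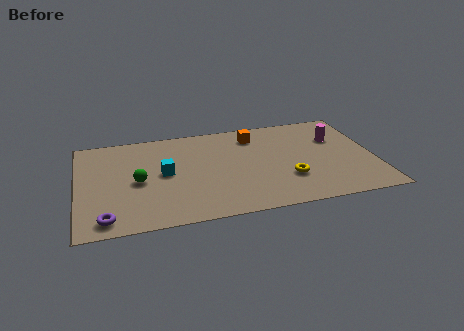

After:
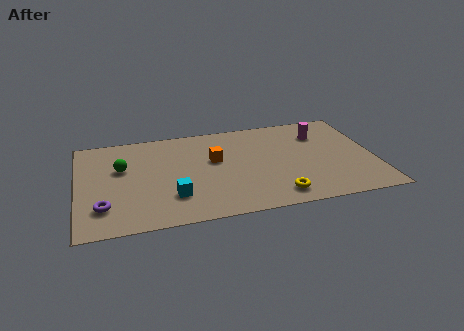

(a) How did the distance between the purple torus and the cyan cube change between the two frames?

-0.9

Before: roughly 4.0 units apart; after: 3.1. That's 0.9 units closer together.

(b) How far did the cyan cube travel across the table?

1.9

From (3.9, 4.0) to (4.2, 2.1), the cyan cube covered √(0.3² + 1.9²) ≈ 1.9 units.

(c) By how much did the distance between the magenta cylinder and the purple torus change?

-0.7

Before: roughly 11.4 units apart; after: 10.7. That's 0.7 units closer together.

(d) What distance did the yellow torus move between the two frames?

1.3

The yellow torus was near (9.4, 2.4) before and (8.8, 1.2) after, so it travelled √(0.6² + 1.2²) ≈ 1.3 units.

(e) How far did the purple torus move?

0.9

From (1.2, 1.0) to (1.1, 1.9), the purple torus covered √(0.1² + 0.9²) ≈ 0.9 units.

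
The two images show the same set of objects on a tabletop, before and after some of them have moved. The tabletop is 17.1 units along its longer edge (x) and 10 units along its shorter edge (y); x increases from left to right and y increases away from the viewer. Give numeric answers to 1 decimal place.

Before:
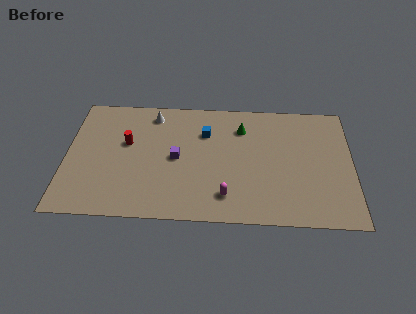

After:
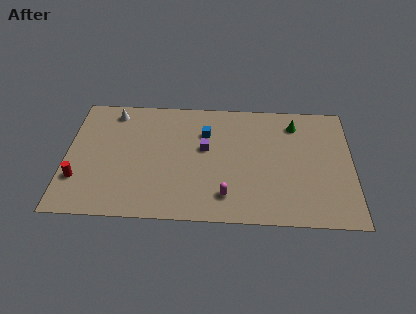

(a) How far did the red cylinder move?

4.2

The red cylinder was near (3.6, 6.0) before and (0.8, 2.9) after, so it travelled √(2.8² + 3.1²) ≈ 4.2 units.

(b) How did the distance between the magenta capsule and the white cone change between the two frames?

+1.6

The distance was about 7.9 in the first image and 9.5 in the second, so they moved 1.6 units further apart.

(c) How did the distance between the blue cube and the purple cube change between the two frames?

-1.5

They were about 2.8 units apart before and 1.3 after — 1.5 units closer together.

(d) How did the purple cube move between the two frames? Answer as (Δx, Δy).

(1.7, 0.9)

The purple cube started near (6.6, 4.9) and ended near (8.3, 5.8).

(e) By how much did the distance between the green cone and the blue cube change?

+3.2

They were about 2.3 units apart before and 5.5 after — 3.2 units further apart.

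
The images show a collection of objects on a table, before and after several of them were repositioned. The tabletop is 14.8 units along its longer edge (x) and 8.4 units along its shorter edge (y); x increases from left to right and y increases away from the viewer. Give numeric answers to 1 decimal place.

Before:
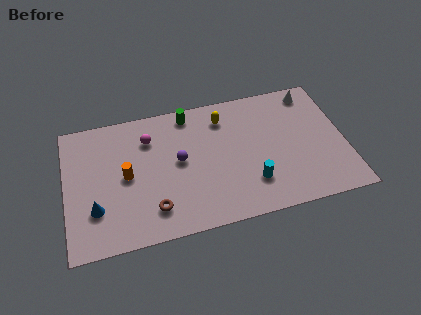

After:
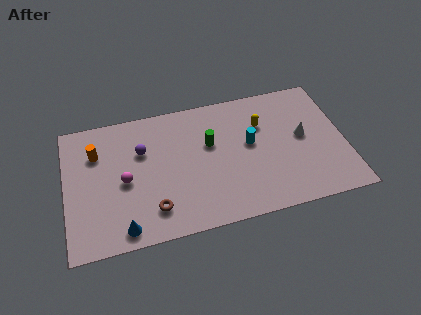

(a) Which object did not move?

the brown torus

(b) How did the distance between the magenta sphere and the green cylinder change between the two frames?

+2.3

They were about 2.5 units apart before and 4.8 after — 2.3 units further apart.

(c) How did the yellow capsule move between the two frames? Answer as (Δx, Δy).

(2.0, -0.9)

The yellow capsule was at about (8.5, 6.7) and moved to about (10.5, 5.8).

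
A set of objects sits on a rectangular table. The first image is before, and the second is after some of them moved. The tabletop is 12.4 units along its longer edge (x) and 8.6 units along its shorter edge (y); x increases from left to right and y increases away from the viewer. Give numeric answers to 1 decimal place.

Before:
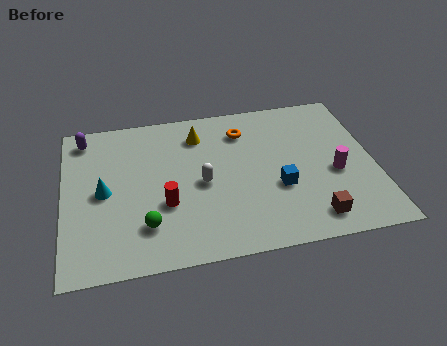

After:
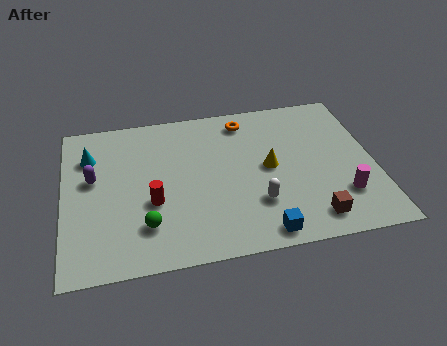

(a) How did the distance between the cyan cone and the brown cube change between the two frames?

+1.3

Before: roughly 8.6 units apart; after: 9.9. That's 1.3 units further apart.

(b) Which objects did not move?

the brown cube and the green sphere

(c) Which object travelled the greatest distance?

the yellow cone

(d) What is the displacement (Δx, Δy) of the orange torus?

(0.1, 0.6)

The orange torus was at about (7.3, 6.7) and moved to about (7.4, 7.3).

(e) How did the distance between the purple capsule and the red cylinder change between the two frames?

-2.4

The distance was about 5.3 in the first image and 2.9 in the second, so they moved 2.4 units closer together.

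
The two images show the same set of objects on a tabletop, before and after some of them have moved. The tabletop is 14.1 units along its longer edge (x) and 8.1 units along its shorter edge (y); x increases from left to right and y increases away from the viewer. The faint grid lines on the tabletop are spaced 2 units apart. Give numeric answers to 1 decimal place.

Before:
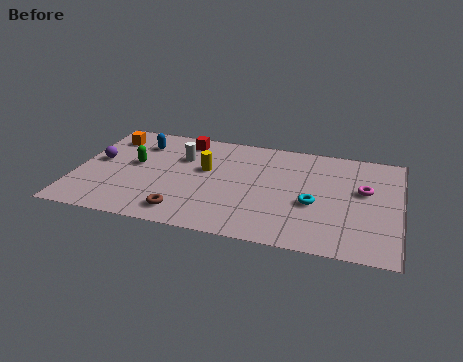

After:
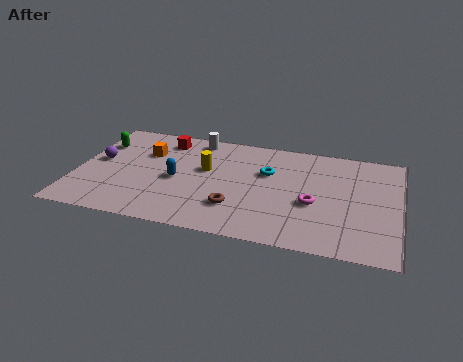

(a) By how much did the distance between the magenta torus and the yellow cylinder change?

-1.9

They were about 6.9 units apart before and 5.0 after — 1.9 units closer together.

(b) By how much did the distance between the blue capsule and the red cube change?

+1.1

Before: roughly 2.0 units apart; after: 3.1. That's 1.1 units further apart.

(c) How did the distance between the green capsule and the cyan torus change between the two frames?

-0.5

The distance was about 8.0 in the first image and 7.5 in the second, so they moved 0.5 units closer together.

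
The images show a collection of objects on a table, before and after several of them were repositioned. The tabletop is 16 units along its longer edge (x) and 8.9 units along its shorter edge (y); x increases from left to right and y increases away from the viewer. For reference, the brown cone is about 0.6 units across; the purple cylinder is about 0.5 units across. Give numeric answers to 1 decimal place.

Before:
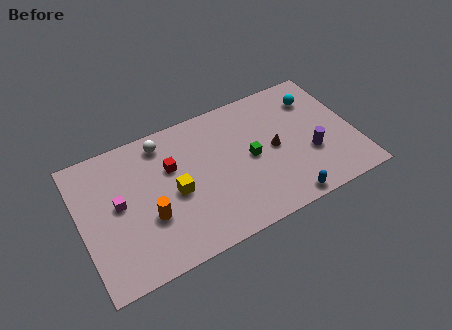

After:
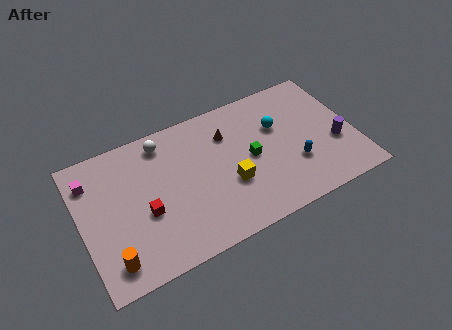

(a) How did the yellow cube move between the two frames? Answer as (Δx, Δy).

(3.1, -0.8)

From the two frames, the yellow cube sits at roughly (5.4, 4.1) before and (8.5, 3.3) after.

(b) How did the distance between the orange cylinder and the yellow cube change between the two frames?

+5.5

They were about 1.8 units apart before and 7.3 after — 5.5 units further apart.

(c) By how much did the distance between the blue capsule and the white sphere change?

-0.7

Before: roughly 9.3 units apart; after: 8.6. That's 0.7 units closer together.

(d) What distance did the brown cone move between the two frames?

3.3

The brown cone moved from about (11.3, 4.4) to (8.8, 6.5), a distance of √(2.5² + 2.1²) ≈ 3.3.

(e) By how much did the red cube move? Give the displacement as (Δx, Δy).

(-1.8, -2.2)

The red cube was at about (5.4, 5.8) and moved to about (3.6, 3.6).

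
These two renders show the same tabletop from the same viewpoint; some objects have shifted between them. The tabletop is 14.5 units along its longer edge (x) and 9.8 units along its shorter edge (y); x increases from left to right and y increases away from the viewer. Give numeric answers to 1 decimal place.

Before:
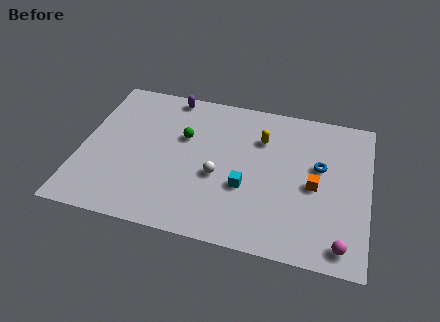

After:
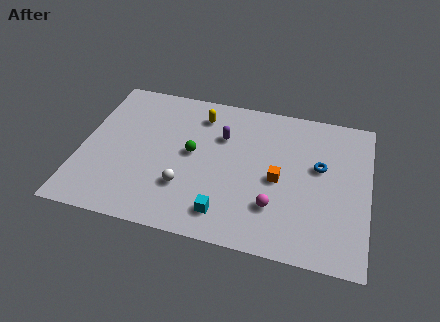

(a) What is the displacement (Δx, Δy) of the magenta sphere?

(-3.4, 1.5)

From the two frames, the magenta sphere sits at roughly (13.3, 1.2) before and (9.9, 2.7) after.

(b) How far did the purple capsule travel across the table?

3.6

The purple capsule moved from about (4.2, 8.9) to (7.0, 6.7), a distance of √(2.8² + 2.2²) ≈ 3.6.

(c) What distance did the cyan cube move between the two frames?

2.1

From (8.4, 3.6) to (7.5, 1.7), the cyan cube covered √(0.9² + 1.9²) ≈ 2.1 units.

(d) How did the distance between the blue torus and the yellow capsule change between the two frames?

+3.3

They were about 3.2 units apart before and 6.5 after — 3.3 units further apart.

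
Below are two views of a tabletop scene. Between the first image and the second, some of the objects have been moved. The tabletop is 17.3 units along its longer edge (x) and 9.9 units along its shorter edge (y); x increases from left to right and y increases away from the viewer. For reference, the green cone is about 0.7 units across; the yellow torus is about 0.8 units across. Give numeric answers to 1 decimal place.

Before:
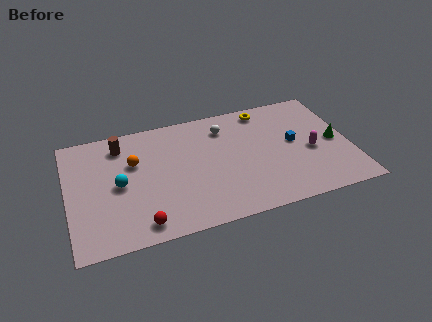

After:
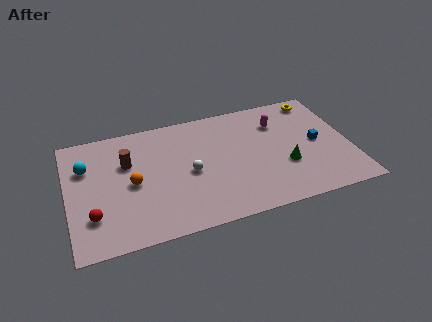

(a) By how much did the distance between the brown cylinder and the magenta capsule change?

-2.7

The distance was about 12.1 in the first image and 9.4 in the second, so they moved 2.7 units closer together.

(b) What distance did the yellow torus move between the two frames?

3.3

The yellow torus moved from about (12.4, 8.7) to (15.7, 8.7), a distance of √(3.3² + 0.0²) ≈ 3.3.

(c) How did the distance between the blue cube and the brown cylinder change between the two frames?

+0.8

Before: roughly 10.9 units apart; after: 11.7. That's 0.8 units further apart.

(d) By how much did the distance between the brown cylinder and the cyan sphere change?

-0.8

They were about 3.3 units apart before and 2.5 after — 0.8 units closer together.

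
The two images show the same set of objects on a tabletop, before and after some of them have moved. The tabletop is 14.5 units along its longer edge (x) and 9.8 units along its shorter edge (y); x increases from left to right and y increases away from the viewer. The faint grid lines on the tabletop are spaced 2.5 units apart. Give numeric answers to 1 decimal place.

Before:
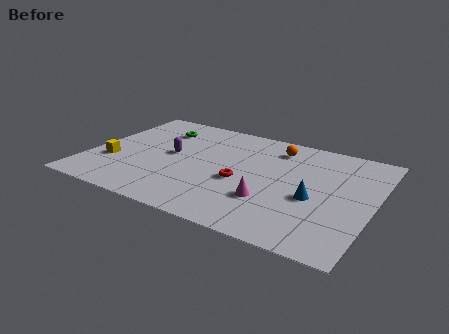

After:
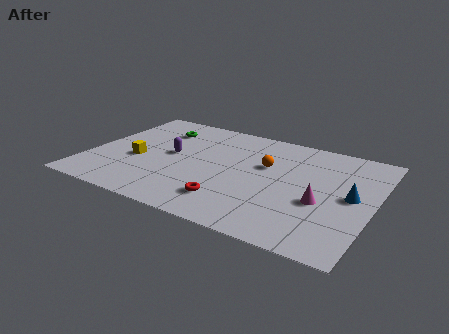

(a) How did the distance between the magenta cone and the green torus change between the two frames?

+1.8

They were about 7.8 units apart before and 9.6 after — 1.8 units further apart.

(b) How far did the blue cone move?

2.0

The blue cone was near (11.6, 4.1) before and (13.4, 5.0) after, so it travelled √(1.8² + 0.9²) ≈ 2.0 units.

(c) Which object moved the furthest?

the magenta cone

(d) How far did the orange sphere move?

1.9

The orange sphere was near (9.2, 8.0) before and (8.9, 6.1) after, so it travelled √(0.3² + 1.9²) ≈ 1.9 units.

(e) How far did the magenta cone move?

2.7

The magenta cone was near (9.5, 3.0) before and (12.0, 3.9) after, so it travelled √(2.5² + 0.9²) ≈ 2.7 units.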